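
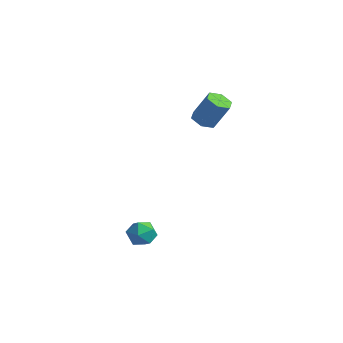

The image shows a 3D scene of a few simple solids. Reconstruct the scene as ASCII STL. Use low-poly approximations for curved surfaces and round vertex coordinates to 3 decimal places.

solid 
facet normal -0.425 -0.217 -0.879
outer loop
vertex -3.682 1.417 1.85
vertex -4.042 1.981 1.885
vertex -3.439 1.985 1.592
endloop
endfacet
facet normal 0.829 -0.483 -0.282
outer loop
vertex -3.682 1.417 1.85
vertex -3.439 1.985 1.592
vertex -3.019 1.755 3.221
endloop
endfacet
facet normal 0.830 -0.482 -0.282
outer loop
vertex -3.019 1.755 3.221
vertex -3.439 1.985 1.592
vertex -2.776 2.324 2.963
endloop
endfacet
facet normal 0.425 0.217 0.879
outer loop
vertex -3.019 1.755 3.221
vertex -2.776 2.324 2.963
vertex -3.378 2.319 3.255
endloop
endfacet
facet normal -0.425 -0.217 -0.879
outer loop
vertex -3.439 1.985 1.592
vertex -4.042 1.981 1.885
vertex -3.799 2.55 1.627
endloop
endfacet
facet normal 0.729 0.494 -0.474
outer loop
vertex -3.439 1.985 1.592
vertex -3.799 2.55 1.627
vertex -2.776 2.324 2.963
endloop
endfacet
facet normal 0.728 0.494 -0.474
outer loop
vertex -2.776 2.324 2.963
vertex -3.799 2.55 1.627
vertex -3.136 2.888 2.998
endloop
endfacet
facet normal 0.425 0.216 0.879
outer loop
vertex -2.776 2.324 2.963
vertex -3.136 2.888 2.998
vertex -3.378 2.319 3.255
endloop
endfacet
facet normal -0.425 -0.217 -0.879
outer loop
vertex -3.799 2.55 1.627
vertex -4.042 1.981 1.885
vertex -4.401 2.545 1.919
endloop
endfacet
facet normal -0.101 0.976 -0.192
outer loop
vertex -3.799 2.55 1.627
vertex -4.401 2.545 1.919
vertex -3.136 2.888 2.998
endloop
endfacet
facet normal -0.101 0.976 -0.192
outer loop
vertex -3.136 2.888 2.998
vertex -4.401 2.545 1.919
vertex -3.738 2.883 3.29
endloop
endfacet
facet normal 0.425 0.216 0.879
outer loop
vertex -3.136 2.888 2.998
vertex -3.738 2.883 3.29
vertex -3.378 2.319 3.255
endloop
endfacet
facet normal -0.425 -0.217 -0.879
outer loop
vertex -4.401 2.545 1.919
vertex -4.042 1.981 1.885
vertex -4.644 1.976 2.177
endloop
endfacet
facet normal -0.829 0.482 0.282
outer loop
vertex -4.401 2.545 1.919
vertex -4.644 1.976 2.177
vertex -3.738 2.883 3.29
endloop
endfacet
facet normal -0.829 0.483 0.282
outer loop
vertex -3.738 2.883 3.29
vertex -4.644 1.976 2.177
vertex -3.981 2.315 3.548
endloop
endfacet
facet normal 0.425 0.217 0.879
outer loop
vertex -3.738 2.883 3.29
vertex -3.981 2.315 3.548
vertex -3.378 2.319 3.255
endloop
endfacet
facet normal -0.425 -0.216 -0.879
outer loop
vertex -4.644 1.976 2.177
vertex -4.042 1.981 1.885
vertex -4.284 1.412 2.142
endloop
endfacet
facet normal -0.728 -0.494 0.474
outer loop
vertex -4.644 1.976 2.177
vertex -4.284 1.412 2.142
vertex -3.981 2.315 3.548
endloop
endfacet
facet normal -0.729 -0.494 0.474
outer loop
vertex -3.981 2.315 3.548
vertex -4.284 1.412 2.142
vertex -3.621 1.75 3.513
endloop
endfacet
facet normal 0.425 0.217 0.879
outer loop
vertex -3.981 2.315 3.548
vertex -3.621 1.75 3.513
vertex -3.378 2.319 3.255
endloop
endfacet
facet normal -0.425 -0.216 -0.879
outer loop
vertex -4.284 1.412 2.142
vertex -4.042 1.981 1.885
vertex -3.682 1.417 1.85
endloop
endfacet
facet normal 0.101 -0.976 0.192
outer loop
vertex -4.284 1.412 2.142
vertex -3.682 1.417 1.85
vertex -3.621 1.75 3.513
endloop
endfacet
facet normal 0.101 -0.976 0.192
outer loop
vertex -3.621 1.75 3.513
vertex -3.682 1.417 1.85
vertex -3.019 1.755 3.221
endloop
endfacet
facet normal 0.425 0.217 0.879
outer loop
vertex -3.621 1.75 3.513
vertex -3.019 1.755 3.221
vertex -3.378 2.319 3.255
endloop
endfacet
facet normal -0.595 0.772 0.223
outer loop
vertex -2.709 -3.369 -2.429
vertex -3.03 -3.776 -1.878
vertex -2.422 -3.35 -1.729
endloop
endfacet
facet normal 0.029 0.999 -0.039
outer loop
vertex -2.709 -3.369 -2.429
vertex -2.422 -3.35 -1.729
vertex -1.959 -3.387 -2.327
endloop
endfacet
facet normal 0.111 0.717 -0.688
outer loop
vertex -2.709 -3.369 -2.429
vertex -1.959 -3.387 -2.327
vertex -2.281 -3.834 -2.845
endloop
endfacet
facet normal -0.462 0.316 -0.829
outer loop
vertex -2.709 -3.369 -2.429
vertex -2.281 -3.834 -2.845
vertex -2.943 -4.075 -2.568
endloop
endfacet
facet normal -0.899 0.350 -0.265
outer loop
vertex -2.709 -3.369 -2.429
vertex -2.943 -4.075 -2.568
vertex -3.03 -3.776 -1.878
endloop
endfacet
facet normal 0.549 0.745 0.379
outer loop
vertex -1.959 -3.387 -2.327
vertex -2.422 -3.35 -1.729
vertex -1.817 -3.805 -1.712
endloop
endfacet
facet normal -0.461 0.377 0.803
outer loop
vertex -2.422 -3.35 -1.729
vertex -3.03 -3.776 -1.878
vertex -2.479 -4.046 -1.435
endloop
endfacet
facet normal -0.952 -0.305 0.012
outer loop
vertex -3.03 -3.776 -1.878
vertex -2.943 -4.075 -2.568
vertex -2.801 -4.493 -1.953
endloop
endfacet
facet normal -0.246 -0.360 -0.900
outer loop
vertex -2.943 -4.075 -2.568
vertex -2.281 -3.834 -2.845
vertex -2.338 -4.53 -2.551
endloop
endfacet
facet normal 0.682 0.288 -0.672
outer loop
vertex -2.281 -3.834 -2.845
vertex -1.959 -3.387 -2.327
vertex -1.73 -4.104 -2.402
endloop
endfacet
facet normal 0.462 -0.316 0.829
outer loop
vertex -2.051 -4.511 -1.851
vertex -1.817 -3.805 -1.712
vertex -2.479 -4.046 -1.435
endloop
endfacet
facet normal -0.111 -0.717 0.688
outer loop
vertex -2.051 -4.511 -1.851
vertex -2.479 -4.046 -1.435
vertex -2.801 -4.493 -1.953
endloop
endfacet
facet normal -0.029 -0.999 0.039
outer loop
vertex -2.051 -4.511 -1.851
vertex -2.801 -4.493 -1.953
vertex -2.338 -4.53 -2.551
endloop
endfacet
facet normal 0.595 -0.772 -0.223
outer loop
vertex -2.051 -4.511 -1.851
vertex -2.338 -4.53 -2.551
vertex -1.73 -4.104 -2.402
endloop
endfacet
facet normal 0.899 -0.350 0.265
outer loop
vertex -2.051 -4.511 -1.851
vertex -1.73 -4.104 -2.402
vertex -1.817 -3.805 -1.712
endloop
endfacet
facet normal 0.246 0.360 0.900
outer loop
vertex -2.479 -4.046 -1.435
vertex -1.817 -3.805 -1.712
vertex -2.422 -3.35 -1.729
endloop
endfacet
facet normal -0.682 -0.288 0.672
outer loop
vertex -2.801 -4.493 -1.953
vertex -2.479 -4.046 -1.435
vertex -3.03 -3.776 -1.878
endloop
endfacet
facet normal -0.549 -0.745 -0.379
outer loop
vertex -2.338 -4.53 -2.551
vertex -2.801 -4.493 -1.953
vertex -2.943 -4.075 -2.568
endloop
endfacet
facet normal 0.461 -0.377 -0.803
outer loop
vertex -1.73 -4.104 -2.402
vertex -2.338 -4.53 -2.551
vertex -2.281 -3.834 -2.845
endloop
endfacet
facet normal 0.952 0.305 -0.012
outer loop
vertex -1.817 -3.805 -1.712
vertex -1.73 -4.104 -2.402
vertex -1.959 -3.387 -2.327
endloop
endfacet

endsolid


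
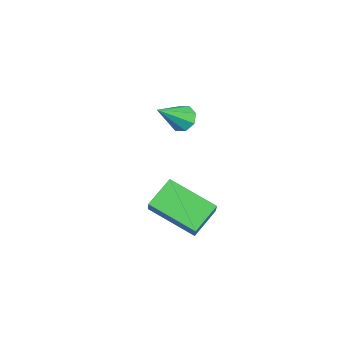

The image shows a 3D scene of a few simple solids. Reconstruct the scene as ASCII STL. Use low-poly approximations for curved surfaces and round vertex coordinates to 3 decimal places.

solid 
facet normal -0.544 -0.761 0.354
outer loop
vertex -0.395 0.148 -1.893
vertex -0.966 0.191 -2.677
vertex 0.365 -0.675 -2.493
endloop
endfacet
facet normal 0.588 -0.045 0.807
outer loop
vertex 1.426 0.809 -3.183
vertex -0.395 0.148 -1.893
vertex 0.365 -0.675 -2.493
endloop
endfacet
facet normal -0.544 -0.761 0.354
outer loop
vertex 0.365 -0.675 -2.493
vertex -0.966 0.191 -2.677
vertex -0.206 -0.631 -3.276
endloop
endfacet
facet normal 0.598 -0.647 -0.473
outer loop
vertex -0.206 -0.631 -3.276
vertex 1.426 0.809 -3.183
vertex 0.365 -0.675 -2.493
endloop
endfacet
facet normal -0.599 0.647 0.472
outer loop
vertex -0.395 0.148 -1.893
vertex 0.095 1.675 -3.367
vertex -0.966 0.191 -2.677
endloop
endfacet
facet normal 0.588 -0.045 0.807
outer loop
vertex 0.666 1.631 -2.584
vertex -0.395 0.148 -1.893
vertex 1.426 0.809 -3.183
endloop
endfacet
facet normal -0.598 0.648 0.472
outer loop
vertex 0.666 1.631 -2.584
vertex 0.095 1.675 -3.367
vertex -0.395 0.148 -1.893
endloop
endfacet
facet normal -0.588 0.045 -0.808
outer loop
vertex -0.966 0.191 -2.677
vertex 0.095 1.675 -3.367
vertex -0.206 -0.631 -3.276
endloop
endfacet
facet normal 0.598 -0.648 -0.471
outer loop
vertex 0.855 0.852 -3.967
vertex 1.426 0.809 -3.183
vertex -0.206 -0.631 -3.276
endloop
endfacet
facet normal -0.589 0.045 -0.807
outer loop
vertex -0.206 -0.631 -3.276
vertex 0.095 1.675 -3.367
vertex 0.855 0.852 -3.967
endloop
endfacet
facet normal 0.544 0.761 -0.354
outer loop
vertex 0.855 0.852 -3.967
vertex 0.666 1.631 -2.584
vertex 1.426 0.809 -3.183
endloop
endfacet
facet normal 0.544 0.761 -0.354
outer loop
vertex 0.095 1.675 -3.367
vertex 0.666 1.631 -2.584
vertex 0.855 0.852 -3.967
endloop
endfacet
facet normal -0.411 0.605 -0.682
outer loop
vertex -3.602 0.736 -1.998
vertex -3.887 1.025 -1.57
vertex -3.363 1.082 -1.835
endloop
endfacet
facet normal 0.834 -0.393 -0.388
outer loop
vertex -3.602 0.736 -1.998
vertex -3.363 1.082 -1.835
vertex -3.213 0.035 -0.45
endloop
endfacet
facet normal -0.411 0.604 -0.683
outer loop
vertex -3.363 1.082 -1.835
vertex -3.887 1.025 -1.57
vertex -3.43 1.396 -1.517
endloop
endfacet
facet normal 0.983 0.180 0.030
outer loop
vertex -3.363 1.082 -1.835
vertex -3.43 1.396 -1.517
vertex -3.213 0.035 -0.45
endloop
endfacet
facet normal -0.411 0.604 -0.683
outer loop
vertex -3.43 1.396 -1.517
vertex -3.887 1.025 -1.57
vertex -3.766 1.492 -1.23
endloop
endfacet
facet normal 0.631 0.538 0.559
outer loop
vertex -3.43 1.396 -1.517
vertex -3.766 1.492 -1.23
vertex -3.213 0.035 -0.45
endloop
endfacet
facet normal -0.411 0.604 -0.683
outer loop
vertex -3.766 1.492 -1.23
vertex -3.887 1.025 -1.57
vertex -4.172 1.315 -1.142
endloop
endfacet
facet normal -0.013 0.468 0.884
outer loop
vertex -3.766 1.492 -1.23
vertex -4.172 1.315 -1.142
vertex -3.213 0.035 -0.45
endloop
endfacet
facet normal -0.410 0.605 -0.683
outer loop
vertex -4.172 1.315 -1.142
vertex -3.887 1.025 -1.57
vertex -4.411 0.969 -1.305
endloop
endfacet
facet normal -0.575 0.012 0.818
outer loop
vertex -4.172 1.315 -1.142
vertex -4.411 0.969 -1.305
vertex -3.213 0.035 -0.45
endloop
endfacet
facet normal -0.410 0.604 -0.684
outer loop
vertex -4.411 0.969 -1.305
vertex -3.887 1.025 -1.57
vertex -4.343 0.655 -1.623
endloop
endfacet
facet normal -0.724 -0.562 0.400
outer loop
vertex -4.411 0.969 -1.305
vertex -4.343 0.655 -1.623
vertex -3.213 0.035 -0.45
endloop
endfacet
facet normal -0.411 0.605 -0.682
outer loop
vertex -4.343 0.655 -1.623
vertex -3.887 1.025 -1.57
vertex -4.008 0.559 -1.91
endloop
endfacet
facet normal -0.372 -0.919 -0.127
outer loop
vertex -4.343 0.655 -1.623
vertex -4.008 0.559 -1.91
vertex -3.213 0.035 -0.45
endloop
endfacet
facet normal -0.411 0.605 -0.682
outer loop
vertex -4.008 0.559 -1.91
vertex -3.887 1.025 -1.57
vertex -3.602 0.736 -1.998
endloop
endfacet
facet normal 0.272 -0.849 -0.453
outer loop
vertex -4.008 0.559 -1.91
vertex -3.602 0.736 -1.998
vertex -3.213 0.035 -0.45
endloop
endfacet

endsolid


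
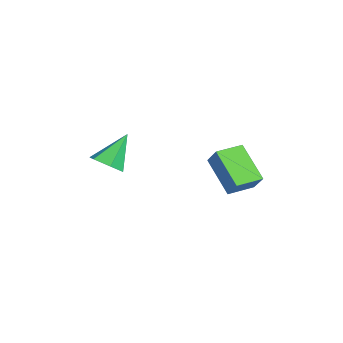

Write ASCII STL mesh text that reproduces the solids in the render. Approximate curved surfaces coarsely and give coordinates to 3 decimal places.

solid 
facet normal -0.603 -0.218 -0.768
outer loop
vertex -0.74 0.115 2.854
vertex -1.177 1.178 2.895
vertex 0.523 0.679 1.702
endloop
endfacet
facet normal 0.381 -0.924 -0.035
outer loop
vertex 1.137 0.902 2.485
vertex -0.74 0.115 2.854
vertex 0.523 0.679 1.702
endloop
endfacet
facet normal -0.603 -0.218 -0.768
outer loop
vertex 0.523 0.679 1.702
vertex -1.177 1.178 2.895
vertex 0.086 1.742 1.743
endloop
endfacet
facet normal 0.702 0.313 -0.640
outer loop
vertex 0.086 1.742 1.743
vertex 1.137 0.902 2.485
vertex 0.523 0.679 1.702
endloop
endfacet
facet normal -0.702 -0.313 0.640
outer loop
vertex -0.74 0.115 2.854
vertex -0.563 1.401 3.678
vertex -1.177 1.178 2.895
endloop
endfacet
facet normal 0.381 -0.924 -0.035
outer loop
vertex -0.126 0.338 3.637
vertex -0.74 0.115 2.854
vertex 1.137 0.902 2.485
endloop
endfacet
facet normal -0.702 -0.313 0.640
outer loop
vertex -0.126 0.338 3.637
vertex -0.563 1.401 3.678
vertex -0.74 0.115 2.854
endloop
endfacet
facet normal -0.381 0.924 0.035
outer loop
vertex -1.177 1.178 2.895
vertex -0.563 1.401 3.678
vertex 0.086 1.742 1.743
endloop
endfacet
facet normal 0.702 0.313 -0.640
outer loop
vertex 0.7 1.965 2.526
vertex 1.137 0.902 2.485
vertex 0.086 1.742 1.743
endloop
endfacet
facet normal -0.381 0.924 0.035
outer loop
vertex 0.086 1.742 1.743
vertex -0.563 1.401 3.678
vertex 0.7 1.965 2.526
endloop
endfacet
facet normal 0.603 0.218 0.768
outer loop
vertex 0.7 1.965 2.526
vertex -0.126 0.338 3.637
vertex 1.137 0.902 2.485
endloop
endfacet
facet normal 0.603 0.218 0.768
outer loop
vertex -0.563 1.401 3.678
vertex -0.126 0.338 3.637
vertex 0.7 1.965 2.526
endloop
endfacet
facet normal 0.374 -0.534 -0.758
outer loop
vertex -0.264 -3.569 3.077
vertex -0.946 -3.656 2.802
vertex -0.535 -3.076 2.596
endloop
endfacet
facet normal 0.657 0.680 0.327
outer loop
vertex -0.264 -3.569 3.077
vertex -0.535 -3.076 2.596
vertex -1.554 -2.784 4.038
endloop
endfacet
facet normal 0.374 -0.534 -0.758
outer loop
vertex -0.535 -3.076 2.596
vertex -0.946 -3.656 2.802
vertex -1.216 -3.163 2.321
endloop
endfacet
facet normal -0.035 0.974 -0.222
outer loop
vertex -0.535 -3.076 2.596
vertex -1.216 -3.163 2.321
vertex -1.554 -2.784 4.038
endloop
endfacet
facet normal 0.373 -0.535 -0.758
outer loop
vertex -1.216 -3.163 2.321
vertex -0.946 -3.656 2.802
vertex -1.627 -3.743 2.528
endloop
endfacet
facet normal -0.828 0.490 -0.271
outer loop
vertex -1.216 -3.163 2.321
vertex -1.627 -3.743 2.528
vertex -1.554 -2.784 4.038
endloop
endfacet
facet normal 0.373 -0.535 -0.758
outer loop
vertex -1.627 -3.743 2.528
vertex -0.946 -3.656 2.802
vertex -1.356 -4.236 3.009
endloop
endfacet
facet normal -0.930 -0.289 0.228
outer loop
vertex -1.627 -3.743 2.528
vertex -1.356 -4.236 3.009
vertex -1.554 -2.784 4.038
endloop
endfacet
facet normal 0.373 -0.535 -0.758
outer loop
vertex -1.356 -4.236 3.009
vertex -0.946 -3.656 2.802
vertex -0.675 -4.149 3.283
endloop
endfacet
facet normal -0.238 -0.583 0.777
outer loop
vertex -1.356 -4.236 3.009
vertex -0.675 -4.149 3.283
vertex -1.554 -2.784 4.038
endloop
endfacet
facet normal 0.374 -0.534 -0.758
outer loop
vertex -0.675 -4.149 3.283
vertex -0.946 -3.656 2.802
vertex -0.264 -3.569 3.077
endloop
endfacet
facet normal 0.555 -0.100 0.826
outer loop
vertex -0.675 -4.149 3.283
vertex -0.264 -3.569 3.077
vertex -1.554 -2.784 4.038
endloop
endfacet

endsolid


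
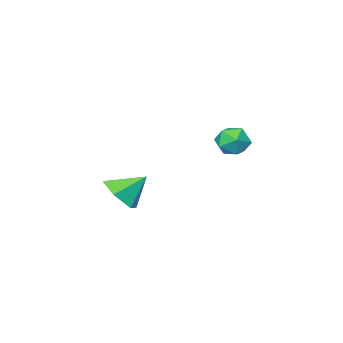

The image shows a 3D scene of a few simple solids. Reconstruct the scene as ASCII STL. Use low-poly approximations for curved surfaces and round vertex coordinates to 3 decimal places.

solid 
facet normal -0.884 0.388 -0.261
outer loop
vertex -2.485 2.644 -1.388
vertex -2.769 2.453 -0.712
vertex -2.443 3.13 -0.808
endloop
endfacet
facet normal -0.349 0.731 -0.587
outer loop
vertex -2.485 2.644 -1.388
vertex -2.443 3.13 -0.808
vertex -1.851 3.04 -1.272
endloop
endfacet
facet normal 0.020 0.251 -0.968
outer loop
vertex -2.485 2.644 -1.388
vertex -1.851 3.04 -1.272
vertex -1.811 2.308 -1.461
endloop
endfacet
facet normal -0.287 -0.386 -0.877
outer loop
vertex -2.485 2.644 -1.388
vertex -1.811 2.308 -1.461
vertex -2.378 1.946 -1.116
endloop
endfacet
facet normal -0.846 -0.301 -0.440
outer loop
vertex -2.485 2.644 -1.388
vertex -2.378 1.946 -1.116
vertex -2.769 2.453 -0.712
endloop
endfacet
facet normal 0.085 0.993 -0.084
outer loop
vertex -1.851 3.04 -1.272
vertex -2.443 3.13 -0.808
vertex -1.742 3.094 -0.524
endloop
endfacet
facet normal -0.781 0.439 0.444
outer loop
vertex -2.443 3.13 -0.808
vertex -2.769 2.453 -0.712
vertex -2.309 2.732 -0.179
endloop
endfacet
facet normal -0.719 -0.677 0.154
outer loop
vertex -2.769 2.453 -0.712
vertex -2.378 1.946 -1.116
vertex -2.269 2.0 -0.368
endloop
endfacet
facet normal 0.182 -0.813 -0.553
outer loop
vertex -2.378 1.946 -1.116
vertex -1.811 2.308 -1.461
vertex -1.677 1.91 -0.832
endloop
endfacet
facet normal 0.679 0.218 -0.701
outer loop
vertex -1.811 2.308 -1.461
vertex -1.851 3.04 -1.272
vertex -1.351 2.587 -0.928
endloop
endfacet
facet normal 0.287 0.386 0.877
outer loop
vertex -1.635 2.396 -0.252
vertex -1.742 3.094 -0.524
vertex -2.309 2.732 -0.179
endloop
endfacet
facet normal -0.020 -0.251 0.968
outer loop
vertex -1.635 2.396 -0.252
vertex -2.309 2.732 -0.179
vertex -2.269 2.0 -0.368
endloop
endfacet
facet normal 0.349 -0.731 0.587
outer loop
vertex -1.635 2.396 -0.252
vertex -2.269 2.0 -0.368
vertex -1.677 1.91 -0.832
endloop
endfacet
facet normal 0.884 -0.388 0.261
outer loop
vertex -1.635 2.396 -0.252
vertex -1.677 1.91 -0.832
vertex -1.351 2.587 -0.928
endloop
endfacet
facet normal 0.846 0.301 0.440
outer loop
vertex -1.635 2.396 -0.252
vertex -1.351 2.587 -0.928
vertex -1.742 3.094 -0.524
endloop
endfacet
facet normal -0.182 0.813 0.553
outer loop
vertex -2.309 2.732 -0.179
vertex -1.742 3.094 -0.524
vertex -2.443 3.13 -0.808
endloop
endfacet
facet normal -0.679 -0.218 0.701
outer loop
vertex -2.269 2.0 -0.368
vertex -2.309 2.732 -0.179
vertex -2.769 2.453 -0.712
endloop
endfacet
facet normal -0.085 -0.993 0.084
outer loop
vertex -1.677 1.91 -0.832
vertex -2.269 2.0 -0.368
vertex -2.378 1.946 -1.116
endloop
endfacet
facet normal 0.781 -0.439 -0.444
outer loop
vertex -1.351 2.587 -0.928
vertex -1.677 1.91 -0.832
vertex -1.811 2.308 -1.461
endloop
endfacet
facet normal 0.719 0.677 -0.154
outer loop
vertex -1.742 3.094 -0.524
vertex -1.351 2.587 -0.928
vertex -1.851 3.04 -1.272
endloop
endfacet
facet normal 0.657 -0.380 -0.651
outer loop
vertex 3.227 2.432 -2.172
vertex 2.584 1.9 -2.51
vertex 2.717 2.721 -2.855
endloop
endfacet
facet normal 0.078 0.938 0.339
outer loop
vertex 3.227 2.432 -2.172
vertex 2.717 2.721 -2.855
vertex 1.756 2.38 -1.69
endloop
endfacet
facet normal 0.657 -0.380 -0.651
outer loop
vertex 2.717 2.721 -2.855
vertex 2.584 1.9 -2.51
vertex 2.074 2.189 -3.193
endloop
endfacet
facet normal -0.551 0.805 -0.219
outer loop
vertex 2.717 2.721 -2.855
vertex 2.074 2.189 -3.193
vertex 1.756 2.38 -1.69
endloop
endfacet
facet normal 0.657 -0.380 -0.651
outer loop
vertex 2.074 2.189 -3.193
vertex 2.584 1.9 -2.51
vertex 1.941 1.369 -2.848
endloop
endfacet
facet normal -0.974 0.068 -0.215
outer loop
vertex 2.074 2.189 -3.193
vertex 1.941 1.369 -2.848
vertex 1.756 2.38 -1.69
endloop
endfacet
facet normal 0.657 -0.380 -0.651
outer loop
vertex 1.941 1.369 -2.848
vertex 2.584 1.9 -2.51
vertex 2.451 1.08 -2.165
endloop
endfacet
facet normal -0.769 -0.538 0.347
outer loop
vertex 1.941 1.369 -2.848
vertex 2.451 1.08 -2.165
vertex 1.756 2.38 -1.69
endloop
endfacet
facet normal 0.657 -0.380 -0.651
outer loop
vertex 2.451 1.08 -2.165
vertex 2.584 1.9 -2.51
vertex 3.094 1.611 -1.827
endloop
endfacet
facet normal -0.140 -0.405 0.903
outer loop
vertex 2.451 1.08 -2.165
vertex 3.094 1.611 -1.827
vertex 1.756 2.38 -1.69
endloop
endfacet
facet normal 0.657 -0.380 -0.651
outer loop
vertex 3.094 1.611 -1.827
vertex 2.584 1.9 -2.51
vertex 3.227 2.432 -2.172
endloop
endfacet
facet normal 0.283 0.332 0.900
outer loop
vertex 3.094 1.611 -1.827
vertex 3.227 2.432 -2.172
vertex 1.756 2.38 -1.69
endloop
endfacet

endsolid


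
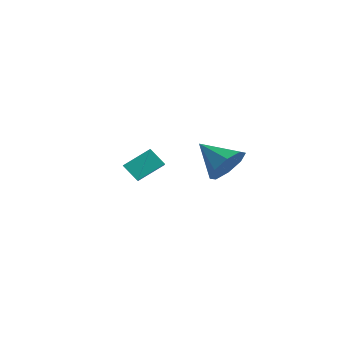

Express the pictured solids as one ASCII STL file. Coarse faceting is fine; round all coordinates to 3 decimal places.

solid 
facet normal -0.719 0.512 -0.470
outer loop
vertex -4.087 0.349 -0.042
vertex -3.51 0.593 -0.66
vertex -4.376 -0.676 -0.716
endloop
endfacet
facet normal -0.655 -0.278 0.703
outer loop
vertex -3.03 -1.633 0.16
vertex -4.087 0.349 -0.042
vertex -4.376 -0.676 -0.716
endloop
endfacet
facet normal -0.720 0.512 -0.469
outer loop
vertex -4.376 -0.676 -0.716
vertex -3.51 0.593 -0.66
vertex -3.799 -0.432 -1.335
endloop
endfacet
facet normal -0.230 -0.813 -0.535
outer loop
vertex -3.799 -0.432 -1.335
vertex -3.03 -1.633 0.16
vertex -4.376 -0.676 -0.716
endloop
endfacet
facet normal 0.230 0.813 0.535
outer loop
vertex -4.087 0.349 -0.042
vertex -2.164 -0.364 0.216
vertex -3.51 0.593 -0.66
endloop
endfacet
facet normal -0.655 -0.278 0.702
outer loop
vertex -2.741 -0.608 0.835
vertex -4.087 0.349 -0.042
vertex -3.03 -1.633 0.16
endloop
endfacet
facet normal 0.230 0.813 0.535
outer loop
vertex -2.741 -0.608 0.835
vertex -2.164 -0.364 0.216
vertex -4.087 0.349 -0.042
endloop
endfacet
facet normal 0.655 0.278 -0.703
outer loop
vertex -3.51 0.593 -0.66
vertex -2.164 -0.364 0.216
vertex -3.799 -0.432 -1.335
endloop
endfacet
facet normal -0.229 -0.813 -0.535
outer loop
vertex -2.453 -1.389 -0.458
vertex -3.03 -1.633 0.16
vertex -3.799 -0.432 -1.335
endloop
endfacet
facet normal 0.655 0.277 -0.703
outer loop
vertex -3.799 -0.432 -1.335
vertex -2.164 -0.364 0.216
vertex -2.453 -1.389 -0.458
endloop
endfacet
facet normal 0.719 -0.512 0.469
outer loop
vertex -2.453 -1.389 -0.458
vertex -2.741 -0.608 0.835
vertex -3.03 -1.633 0.16
endloop
endfacet
facet normal 0.720 -0.512 0.469
outer loop
vertex -2.164 -0.364 0.216
vertex -2.741 -0.608 0.835
vertex -2.453 -1.389 -0.458
endloop
endfacet
facet normal 0.851 0.226 -0.474
outer loop
vertex 1.572 0.174 2.196
vertex 1.221 -0.085 1.443
vertex 1.262 0.669 1.876
endloop
endfacet
facet normal -0.196 0.443 0.875
outer loop
vertex 1.572 0.174 2.196
vertex 1.262 0.669 1.876
vertex -0.021 -0.415 2.137
endloop
endfacet
facet normal 0.850 0.227 -0.476
outer loop
vertex 1.262 0.669 1.876
vertex 1.221 -0.085 1.443
vertex 0.927 0.722 1.303
endloop
endfacet
facet normal -0.547 0.741 0.389
outer loop
vertex 1.262 0.669 1.876
vertex 0.927 0.722 1.303
vertex -0.021 -0.415 2.137
endloop
endfacet
facet normal 0.850 0.227 -0.476
outer loop
vertex 0.927 0.722 1.303
vertex 1.221 -0.085 1.443
vertex 0.764 0.303 0.812
endloop
endfacet
facet normal -0.818 0.542 -0.191
outer loop
vertex 0.927 0.722 1.303
vertex 0.764 0.303 0.812
vertex -0.021 -0.415 2.137
endloop
endfacet
facet normal 0.850 0.227 -0.476
outer loop
vertex 0.764 0.303 0.812
vertex 1.221 -0.085 1.443
vertex 0.869 -0.343 0.691
endloop
endfacet
facet normal -0.850 -0.040 -0.525
outer loop
vertex 0.764 0.303 0.812
vertex 0.869 -0.343 0.691
vertex -0.021 -0.415 2.137
endloop
endfacet
facet normal 0.850 0.226 -0.476
outer loop
vertex 0.869 -0.343 0.691
vertex 1.221 -0.085 1.443
vertex 1.179 -0.838 1.01
endloop
endfacet
facet normal -0.625 -0.660 -0.417
outer loop
vertex 0.869 -0.343 0.691
vertex 1.179 -0.838 1.01
vertex -0.021 -0.415 2.137
endloop
endfacet
facet normal 0.850 0.226 -0.476
outer loop
vertex 1.179 -0.838 1.01
vertex 1.221 -0.085 1.443
vertex 1.514 -0.892 1.583
endloop
endfacet
facet normal -0.273 -0.959 0.069
outer loop
vertex 1.179 -0.838 1.01
vertex 1.514 -0.892 1.583
vertex -0.021 -0.415 2.137
endloop
endfacet
facet normal 0.850 0.226 -0.476
outer loop
vertex 1.514 -0.892 1.583
vertex 1.221 -0.085 1.443
vertex 1.677 -0.472 2.074
endloop
endfacet
facet normal -0.001 -0.760 0.650
outer loop
vertex 1.514 -0.892 1.583
vertex 1.677 -0.472 2.074
vertex -0.021 -0.415 2.137
endloop
endfacet
facet normal 0.850 0.228 -0.475
outer loop
vertex 1.677 -0.472 2.074
vertex 1.221 -0.085 1.443
vertex 1.572 0.174 2.196
endloop
endfacet
facet normal 0.030 -0.181 0.983
outer loop
vertex 1.677 -0.472 2.074
vertex 1.572 0.174 2.196
vertex -0.021 -0.415 2.137
endloop
endfacet

endsolid


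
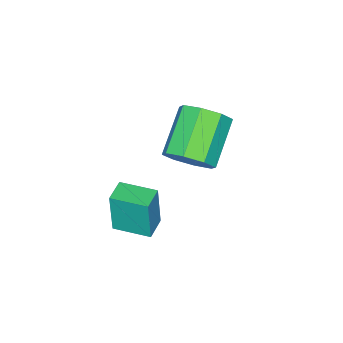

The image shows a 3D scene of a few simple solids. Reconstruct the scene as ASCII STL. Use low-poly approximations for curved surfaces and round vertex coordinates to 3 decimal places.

solid 
facet normal -0.950 -0.311 0.018
outer loop
vertex 3.295 -3.9 -0.437
vertex 2.88 -2.627 -0.379
vertex 3.243 -3.84 -2.145
endloop
endfacet
facet normal 0.310 -0.950 -0.043
outer loop
vertex 4.06 -3.573 -2.161
vertex 3.295 -3.9 -0.437
vertex 3.243 -3.84 -2.145
endloop
endfacet
facet normal -0.950 -0.311 0.018
outer loop
vertex 3.243 -3.84 -2.145
vertex 2.88 -2.627 -0.379
vertex 2.828 -2.567 -2.088
endloop
endfacet
facet normal -0.031 0.035 -0.999
outer loop
vertex 2.828 -2.567 -2.088
vertex 4.06 -3.573 -2.161
vertex 3.243 -3.84 -2.145
endloop
endfacet
facet normal 0.031 -0.035 0.999
outer loop
vertex 3.295 -3.9 -0.437
vertex 3.697 -2.36 -0.395
vertex 2.88 -2.627 -0.379
endloop
endfacet
facet normal 0.310 -0.950 -0.043
outer loop
vertex 4.112 -3.633 -0.452
vertex 3.295 -3.9 -0.437
vertex 4.06 -3.573 -2.161
endloop
endfacet
facet normal 0.030 -0.035 0.999
outer loop
vertex 4.112 -3.633 -0.452
vertex 3.697 -2.36 -0.395
vertex 3.295 -3.9 -0.437
endloop
endfacet
facet normal -0.310 0.950 0.043
outer loop
vertex 2.88 -2.627 -0.379
vertex 3.697 -2.36 -0.395
vertex 2.828 -2.567 -2.088
endloop
endfacet
facet normal -0.030 0.036 -0.999
outer loop
vertex 3.645 -2.3 -2.103
vertex 4.06 -3.573 -2.161
vertex 2.828 -2.567 -2.088
endloop
endfacet
facet normal -0.310 0.950 0.043
outer loop
vertex 2.828 -2.567 -2.088
vertex 3.697 -2.36 -0.395
vertex 3.645 -2.3 -2.103
endloop
endfacet
facet normal 0.950 0.311 -0.018
outer loop
vertex 3.645 -2.3 -2.103
vertex 4.112 -3.633 -0.452
vertex 4.06 -3.573 -2.161
endloop
endfacet
facet normal 0.950 0.311 -0.018
outer loop
vertex 3.697 -2.36 -0.395
vertex 4.112 -3.633 -0.452
vertex 3.645 -2.3 -2.103
endloop
endfacet
facet normal 0.788 0.259 -0.559
outer loop
vertex 2.864 -1.585 2.176
vertex 2.384 -1.755 1.421
vertex 2.518 -1.025 1.948
endloop
endfacet
facet normal 0.365 0.535 0.762
outer loop
vertex 2.864 -1.585 2.176
vertex 2.518 -1.025 1.948
vertex 1.376 -2.075 3.233
endloop
endfacet
facet normal 0.365 0.535 0.762
outer loop
vertex 1.376 -2.075 3.233
vertex 2.518 -1.025 1.948
vertex 1.03 -1.515 3.005
endloop
endfacet
facet normal -0.787 -0.259 0.560
outer loop
vertex 1.376 -2.075 3.233
vertex 1.03 -1.515 3.005
vertex 0.896 -2.245 2.479
endloop
endfacet
facet normal 0.787 0.260 -0.560
outer loop
vertex 2.518 -1.025 1.948
vertex 2.384 -1.755 1.421
vertex 2.093 -0.893 1.412
endloop
endfacet
facet normal -0.094 0.947 0.307
outer loop
vertex 2.518 -1.025 1.948
vertex 2.093 -0.893 1.412
vertex 1.03 -1.515 3.005
endloop
endfacet
facet normal -0.094 0.947 0.307
outer loop
vertex 1.03 -1.515 3.005
vertex 2.093 -0.893 1.412
vertex 0.605 -1.383 2.469
endloop
endfacet
facet normal -0.787 -0.259 0.560
outer loop
vertex 1.03 -1.515 3.005
vertex 0.605 -1.383 2.469
vertex 0.896 -2.245 2.479
endloop
endfacet
facet normal 0.787 0.260 -0.560
outer loop
vertex 2.093 -0.893 1.412
vertex 2.384 -1.755 1.421
vertex 1.839 -1.265 0.882
endloop
endfacet
facet normal -0.497 0.804 -0.326
outer loop
vertex 2.093 -0.893 1.412
vertex 1.839 -1.265 0.882
vertex 0.605 -1.383 2.469
endloop
endfacet
facet normal -0.497 0.804 -0.326
outer loop
vertex 0.605 -1.383 2.469
vertex 1.839 -1.265 0.882
vertex 0.351 -1.755 1.939
endloop
endfacet
facet normal -0.787 -0.259 0.559
outer loop
vertex 0.605 -1.383 2.469
vertex 0.351 -1.755 1.939
vertex 0.896 -2.245 2.479
endloop
endfacet
facet normal 0.787 0.260 -0.560
outer loop
vertex 1.839 -1.265 0.882
vertex 2.384 -1.755 1.421
vertex 1.904 -1.925 0.667
endloop
endfacet
facet normal -0.609 0.191 -0.770
outer loop
vertex 1.839 -1.265 0.882
vertex 1.904 -1.925 0.667
vertex 0.351 -1.755 1.939
endloop
endfacet
facet normal -0.609 0.191 -0.770
outer loop
vertex 0.351 -1.755 1.939
vertex 1.904 -1.925 0.667
vertex 0.416 -2.415 1.724
endloop
endfacet
facet normal -0.787 -0.260 0.559
outer loop
vertex 0.351 -1.755 1.939
vertex 0.416 -2.415 1.724
vertex 0.896 -2.245 2.479
endloop
endfacet
facet normal 0.787 0.259 -0.560
outer loop
vertex 1.904 -1.925 0.667
vertex 2.384 -1.755 1.421
vertex 2.25 -2.485 0.895
endloop
endfacet
facet normal -0.365 -0.535 -0.762
outer loop
vertex 1.904 -1.925 0.667
vertex 2.25 -2.485 0.895
vertex 0.416 -2.415 1.724
endloop
endfacet
facet normal -0.365 -0.535 -0.762
outer loop
vertex 0.416 -2.415 1.724
vertex 2.25 -2.485 0.895
vertex 0.762 -2.975 1.952
endloop
endfacet
facet normal -0.788 -0.259 0.559
outer loop
vertex 0.416 -2.415 1.724
vertex 0.762 -2.975 1.952
vertex 0.896 -2.245 2.479
endloop
endfacet
facet normal 0.787 0.259 -0.560
outer loop
vertex 2.25 -2.485 0.895
vertex 2.384 -1.755 1.421
vertex 2.675 -2.617 1.431
endloop
endfacet
facet normal 0.094 -0.947 -0.307
outer loop
vertex 2.25 -2.485 0.895
vertex 2.675 -2.617 1.431
vertex 0.762 -2.975 1.952
endloop
endfacet
facet normal 0.094 -0.947 -0.307
outer loop
vertex 0.762 -2.975 1.952
vertex 2.675 -2.617 1.431
vertex 1.187 -3.107 2.488
endloop
endfacet
facet normal -0.787 -0.260 0.560
outer loop
vertex 0.762 -2.975 1.952
vertex 1.187 -3.107 2.488
vertex 0.896 -2.245 2.479
endloop
endfacet
facet normal 0.787 0.259 -0.559
outer loop
vertex 2.675 -2.617 1.431
vertex 2.384 -1.755 1.421
vertex 2.929 -2.245 1.961
endloop
endfacet
facet normal 0.497 -0.804 0.326
outer loop
vertex 2.675 -2.617 1.431
vertex 2.929 -2.245 1.961
vertex 1.187 -3.107 2.488
endloop
endfacet
facet normal 0.497 -0.804 0.326
outer loop
vertex 1.187 -3.107 2.488
vertex 2.929 -2.245 1.961
vertex 1.441 -2.735 3.018
endloop
endfacet
facet normal -0.787 -0.260 0.560
outer loop
vertex 1.187 -3.107 2.488
vertex 1.441 -2.735 3.018
vertex 0.896 -2.245 2.479
endloop
endfacet
facet normal 0.787 0.260 -0.559
outer loop
vertex 2.929 -2.245 1.961
vertex 2.384 -1.755 1.421
vertex 2.864 -1.585 2.176
endloop
endfacet
facet normal 0.609 -0.191 0.770
outer loop
vertex 2.929 -2.245 1.961
vertex 2.864 -1.585 2.176
vertex 1.441 -2.735 3.018
endloop
endfacet
facet normal 0.609 -0.191 0.770
outer loop
vertex 1.441 -2.735 3.018
vertex 2.864 -1.585 2.176
vertex 1.376 -2.075 3.233
endloop
endfacet
facet normal -0.787 -0.260 0.560
outer loop
vertex 1.441 -2.735 3.018
vertex 1.376 -2.075 3.233
vertex 0.896 -2.245 2.479
endloop
endfacet

endsolid


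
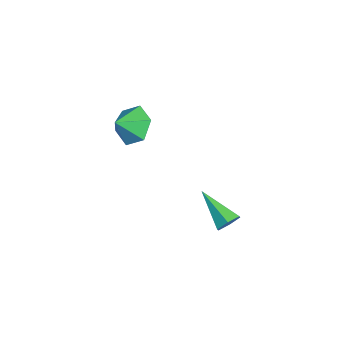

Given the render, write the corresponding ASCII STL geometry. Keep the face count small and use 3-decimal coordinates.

solid 
facet normal -0.456 0.682 -0.572
outer loop
vertex -3.052 0.195 -2.931
vertex -3.635 0.502 -2.1
vertex -2.702 0.965 -2.292
endloop
endfacet
facet normal 0.928 -0.366 -0.068
outer loop
vertex -3.052 0.195 -2.931
vertex -2.702 0.965 -2.292
vertex -3.125 -0.262 -1.46
endloop
endfacet
facet normal -0.456 0.682 -0.572
outer loop
vertex -2.702 0.965 -2.292
vertex -3.635 0.502 -2.1
vertex -3.285 1.272 -1.462
endloop
endfacet
facet normal 0.830 0.087 0.551
outer loop
vertex -2.702 0.965 -2.292
vertex -3.285 1.272 -1.462
vertex -3.125 -0.262 -1.46
endloop
endfacet
facet normal -0.456 0.681 -0.572
outer loop
vertex -3.285 1.272 -1.462
vertex -3.635 0.502 -2.1
vertex -4.219 0.808 -1.27
endloop
endfacet
facet normal 0.191 0.021 0.981
outer loop
vertex -3.285 1.272 -1.462
vertex -4.219 0.808 -1.27
vertex -3.125 -0.262 -1.46
endloop
endfacet
facet normal -0.456 0.681 -0.572
outer loop
vertex -4.219 0.808 -1.27
vertex -3.635 0.502 -2.1
vertex -4.569 0.038 -1.908
endloop
endfacet
facet normal -0.350 -0.498 0.793
outer loop
vertex -4.219 0.808 -1.27
vertex -4.569 0.038 -1.908
vertex -3.125 -0.262 -1.46
endloop
endfacet
facet normal -0.456 0.682 -0.571
outer loop
vertex -4.569 0.038 -1.908
vertex -3.635 0.502 -2.1
vertex -3.986 -0.268 -2.739
endloop
endfacet
facet normal -0.252 -0.952 0.174
outer loop
vertex -4.569 0.038 -1.908
vertex -3.986 -0.268 -2.739
vertex -3.125 -0.262 -1.46
endloop
endfacet
facet normal -0.456 0.682 -0.572
outer loop
vertex -3.986 -0.268 -2.739
vertex -3.635 0.502 -2.1
vertex -3.052 0.195 -2.931
endloop
endfacet
facet normal 0.387 -0.886 -0.256
outer loop
vertex -3.986 -0.268 -2.739
vertex -3.052 0.195 -2.931
vertex -3.125 -0.262 -1.46
endloop
endfacet
facet normal 0.652 0.561 -0.510
outer loop
vertex 2.422 4.312 -3.153
vertex 2.003 4.375 -3.619
vertex 2.014 4.792 -3.147
endloop
endfacet
facet normal 0.201 0.159 0.967
outer loop
vertex 2.422 4.312 -3.153
vertex 2.014 4.792 -3.147
vertex 0.757 3.305 -2.641
endloop
endfacet
facet normal 0.651 0.561 -0.511
outer loop
vertex 2.014 4.792 -3.147
vertex 2.003 4.375 -3.619
vertex 1.595 4.855 -3.612
endloop
endfacet
facet normal -0.528 0.637 0.562
outer loop
vertex 2.014 4.792 -3.147
vertex 1.595 4.855 -3.612
vertex 0.757 3.305 -2.641
endloop
endfacet
facet normal 0.651 0.561 -0.512
outer loop
vertex 1.595 4.855 -3.612
vertex 2.003 4.375 -3.619
vertex 1.583 4.438 -4.084
endloop
endfacet
facet normal -0.908 0.325 -0.264
outer loop
vertex 1.595 4.855 -3.612
vertex 1.583 4.438 -4.084
vertex 0.757 3.305 -2.641
endloop
endfacet
facet normal 0.652 0.559 -0.513
outer loop
vertex 1.583 4.438 -4.084
vertex 2.003 4.375 -3.619
vertex 1.991 3.957 -4.09
endloop
endfacet
facet normal -0.559 -0.466 -0.686
outer loop
vertex 1.583 4.438 -4.084
vertex 1.991 3.957 -4.09
vertex 0.757 3.305 -2.641
endloop
endfacet
facet normal 0.652 0.558 -0.512
outer loop
vertex 1.991 3.957 -4.09
vertex 2.003 4.375 -3.619
vertex 2.41 3.894 -3.625
endloop
endfacet
facet normal 0.170 -0.945 -0.281
outer loop
vertex 1.991 3.957 -4.09
vertex 2.41 3.894 -3.625
vertex 0.757 3.305 -2.641
endloop
endfacet
facet normal 0.653 0.559 -0.511
outer loop
vertex 2.41 3.894 -3.625
vertex 2.003 4.375 -3.619
vertex 2.422 4.312 -3.153
endloop
endfacet
facet normal 0.550 -0.632 0.546
outer loop
vertex 2.41 3.894 -3.625
vertex 2.422 4.312 -3.153
vertex 0.757 3.305 -2.641
endloop
endfacet

endsolid


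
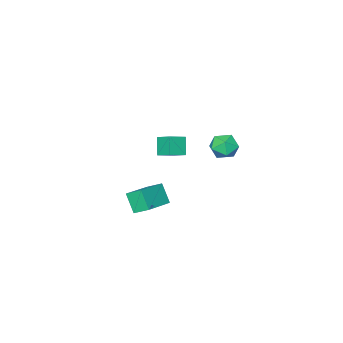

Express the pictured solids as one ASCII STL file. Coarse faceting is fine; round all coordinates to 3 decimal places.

solid 
facet normal -0.876 -0.279 0.393
outer loop
vertex -3.282 1.779 0.964
vertex -2.95 1.117 1.235
vertex -2.956 1.766 1.682
endloop
endfacet
facet normal -0.818 0.432 0.379
outer loop
vertex -3.282 1.779 0.964
vertex -2.956 1.766 1.682
vertex -2.846 2.388 1.211
endloop
endfacet
facet normal -0.714 0.633 -0.299
outer loop
vertex -3.282 1.779 0.964
vertex -2.846 2.388 1.211
vertex -2.771 2.123 0.471
endloop
endfacet
facet normal -0.709 0.044 -0.704
outer loop
vertex -3.282 1.779 0.964
vertex -2.771 2.123 0.471
vertex -2.835 1.338 0.486
endloop
endfacet
facet normal -0.809 -0.519 -0.277
outer loop
vertex -3.282 1.779 0.964
vertex -2.835 1.338 0.486
vertex -2.95 1.117 1.235
endloop
endfacet
facet normal -0.239 0.613 0.753
outer loop
vertex -2.846 2.388 1.211
vertex -2.956 1.766 1.682
vertex -2.245 2.102 1.634
endloop
endfacet
facet normal -0.333 -0.537 0.775
outer loop
vertex -2.956 1.766 1.682
vertex -2.95 1.117 1.235
vertex -2.309 1.317 1.649
endloop
endfacet
facet normal -0.224 -0.925 -0.307
outer loop
vertex -2.95 1.117 1.235
vertex -2.835 1.338 0.486
vertex -2.234 1.052 0.909
endloop
endfacet
facet normal -0.061 -0.014 -0.998
outer loop
vertex -2.835 1.338 0.486
vertex -2.771 2.123 0.471
vertex -2.124 1.674 0.438
endloop
endfacet
facet normal -0.071 0.937 -0.343
outer loop
vertex -2.771 2.123 0.471
vertex -2.846 2.388 1.211
vertex -2.13 2.323 0.885
endloop
endfacet
facet normal 0.709 -0.044 0.704
outer loop
vertex -1.798 1.661 1.156
vertex -2.245 2.102 1.634
vertex -2.309 1.317 1.649
endloop
endfacet
facet normal 0.714 -0.633 0.299
outer loop
vertex -1.798 1.661 1.156
vertex -2.309 1.317 1.649
vertex -2.234 1.052 0.909
endloop
endfacet
facet normal 0.818 -0.432 -0.379
outer loop
vertex -1.798 1.661 1.156
vertex -2.234 1.052 0.909
vertex -2.124 1.674 0.438
endloop
endfacet
facet normal 0.876 0.279 -0.393
outer loop
vertex -1.798 1.661 1.156
vertex -2.124 1.674 0.438
vertex -2.13 2.323 0.885
endloop
endfacet
facet normal 0.809 0.519 0.277
outer loop
vertex -1.798 1.661 1.156
vertex -2.13 2.323 0.885
vertex -2.245 2.102 1.634
endloop
endfacet
facet normal 0.061 0.014 0.998
outer loop
vertex -2.309 1.317 1.649
vertex -2.245 2.102 1.634
vertex -2.956 1.766 1.682
endloop
endfacet
facet normal 0.071 -0.937 0.343
outer loop
vertex -2.234 1.052 0.909
vertex -2.309 1.317 1.649
vertex -2.95 1.117 1.235
endloop
endfacet
facet normal 0.239 -0.613 -0.753
outer loop
vertex -2.124 1.674 0.438
vertex -2.234 1.052 0.909
vertex -2.835 1.338 0.486
endloop
endfacet
facet normal 0.333 0.537 -0.775
outer loop
vertex -2.13 2.323 0.885
vertex -2.124 1.674 0.438
vertex -2.771 2.123 0.471
endloop
endfacet
facet normal 0.224 0.925 0.307
outer loop
vertex -2.245 2.102 1.634
vertex -2.13 2.323 0.885
vertex -2.846 2.388 1.211
endloop
endfacet
facet normal -0.359 -0.410 0.838
outer loop
vertex -0.287 0.477 2.061
vertex -1.164 0.606 1.749
vertex -0.268 -0.353 1.663
endloop
endfacet
facet normal 0.934 -0.137 0.331
outer loop
vertex 0.104 0.074 0.791
vertex -0.287 0.477 2.061
vertex -0.268 -0.353 1.663
endloop
endfacet
facet normal -0.358 -0.410 0.839
outer loop
vertex -0.268 -0.353 1.663
vertex -1.164 0.606 1.749
vertex -1.146 -0.223 1.352
endloop
endfacet
facet normal 0.020 -0.901 -0.433
outer loop
vertex -1.146 -0.223 1.352
vertex 0.104 0.074 0.791
vertex -0.268 -0.353 1.663
endloop
endfacet
facet normal -0.021 0.901 0.432
outer loop
vertex -0.287 0.477 2.061
vertex -0.792 1.033 0.877
vertex -1.164 0.606 1.749
endloop
endfacet
facet normal 0.933 -0.138 0.331
outer loop
vertex 0.086 0.903 1.188
vertex -0.287 0.477 2.061
vertex 0.104 0.074 0.791
endloop
endfacet
facet normal -0.019 0.902 0.432
outer loop
vertex 0.086 0.903 1.188
vertex -0.792 1.033 0.877
vertex -0.287 0.477 2.061
endloop
endfacet
facet normal -0.934 0.138 -0.331
outer loop
vertex -1.164 0.606 1.749
vertex -0.792 1.033 0.877
vertex -1.146 -0.223 1.352
endloop
endfacet
facet normal 0.021 -0.902 -0.431
outer loop
vertex -0.773 0.203 0.479
vertex 0.104 0.074 0.791
vertex -1.146 -0.223 1.352
endloop
endfacet
facet normal -0.933 0.138 -0.332
outer loop
vertex -1.146 -0.223 1.352
vertex -0.792 1.033 0.877
vertex -0.773 0.203 0.479
endloop
endfacet
facet normal 0.359 0.410 -0.839
outer loop
vertex -0.773 0.203 0.479
vertex 0.086 0.903 1.188
vertex 0.104 0.074 0.791
endloop
endfacet
facet normal 0.358 0.410 -0.839
outer loop
vertex -0.792 1.033 0.877
vertex 0.086 0.903 1.188
vertex -0.773 0.203 0.479
endloop
endfacet
facet normal -0.938 -0.237 -0.253
outer loop
vertex 2.332 2.909 1.181
vertex 2.423 3.52 0.271
vertex 2.618 2.232 0.755
endloop
endfacet
facet normal -0.083 -0.556 0.827
outer loop
vertex 4.157 2.62 1.169
vertex 2.332 2.909 1.181
vertex 2.618 2.232 0.755
endloop
endfacet
facet normal -0.938 -0.237 -0.253
outer loop
vertex 2.618 2.232 0.755
vertex 2.423 3.52 0.271
vertex 2.709 2.843 -0.155
endloop
endfacet
facet normal 0.336 -0.797 -0.502
outer loop
vertex 2.709 2.843 -0.155
vertex 4.157 2.62 1.169
vertex 2.618 2.232 0.755
endloop
endfacet
facet normal -0.336 0.797 0.502
outer loop
vertex 2.332 2.909 1.181
vertex 3.962 3.908 0.685
vertex 2.423 3.52 0.271
endloop
endfacet
facet normal -0.083 -0.556 0.827
outer loop
vertex 3.871 3.297 1.595
vertex 2.332 2.909 1.181
vertex 4.157 2.62 1.169
endloop
endfacet
facet normal -0.336 0.797 0.502
outer loop
vertex 3.871 3.297 1.595
vertex 3.962 3.908 0.685
vertex 2.332 2.909 1.181
endloop
endfacet
facet normal 0.083 0.556 -0.827
outer loop
vertex 2.423 3.52 0.271
vertex 3.962 3.908 0.685
vertex 2.709 2.843 -0.155
endloop
endfacet
facet normal 0.336 -0.797 -0.502
outer loop
vertex 4.248 3.231 0.259
vertex 4.157 2.62 1.169
vertex 2.709 2.843 -0.155
endloop
endfacet
facet normal 0.083 0.556 -0.827
outer loop
vertex 2.709 2.843 -0.155
vertex 3.962 3.908 0.685
vertex 4.248 3.231 0.259
endloop
endfacet
facet normal 0.938 0.237 0.253
outer loop
vertex 4.248 3.231 0.259
vertex 3.871 3.297 1.595
vertex 4.157 2.62 1.169
endloop
endfacet
facet normal 0.938 0.237 0.253
outer loop
vertex 3.962 3.908 0.685
vertex 3.871 3.297 1.595
vertex 4.248 3.231 0.259
endloop
endfacet

endsolid


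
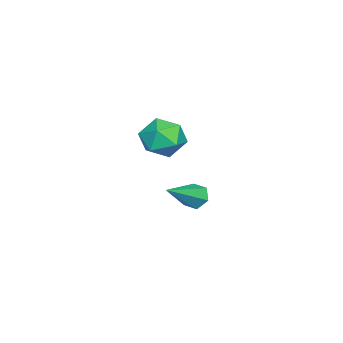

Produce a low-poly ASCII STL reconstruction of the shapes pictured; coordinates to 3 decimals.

solid 
facet normal -0.787 0.308 -0.534
outer loop
vertex -0.374 -1.319 -4.251
vertex -0.766 -1.506 -3.781
vertex -0.532 -0.911 -3.783
endloop
endfacet
facet normal 0.748 0.605 -0.275
outer loop
vertex -0.374 -1.319 -4.251
vertex -0.532 -0.911 -3.783
vertex 0.886 -2.154 -2.659
endloop
endfacet
facet normal -0.787 0.308 -0.534
outer loop
vertex -0.532 -0.911 -3.783
vertex -0.766 -1.506 -3.781
vertex -0.924 -1.098 -3.313
endloop
endfacet
facet normal 0.269 0.797 0.541
outer loop
vertex -0.532 -0.911 -3.783
vertex -0.924 -1.098 -3.313
vertex 0.886 -2.154 -2.659
endloop
endfacet
facet normal -0.787 0.308 -0.535
outer loop
vertex -0.924 -1.098 -3.313
vertex -0.766 -1.506 -3.781
vertex -1.159 -1.694 -3.311
endloop
endfacet
facet normal -0.279 0.113 0.954
outer loop
vertex -0.924 -1.098 -3.313
vertex -1.159 -1.694 -3.311
vertex 0.886 -2.154 -2.659
endloop
endfacet
facet normal -0.787 0.309 -0.534
outer loop
vertex -1.159 -1.694 -3.311
vertex -0.766 -1.506 -3.781
vertex -1.001 -2.101 -3.779
endloop
endfacet
facet normal -0.346 -0.763 0.547
outer loop
vertex -1.159 -1.694 -3.311
vertex -1.001 -2.101 -3.779
vertex 0.886 -2.154 -2.659
endloop
endfacet
facet normal -0.787 0.309 -0.534
outer loop
vertex -1.001 -2.101 -3.779
vertex -0.766 -1.506 -3.781
vertex -0.609 -1.914 -4.248
endloop
endfacet
facet normal 0.133 -0.954 -0.269
outer loop
vertex -1.001 -2.101 -3.779
vertex -0.609 -1.914 -4.248
vertex 0.886 -2.154 -2.659
endloop
endfacet
facet normal -0.787 0.308 -0.534
outer loop
vertex -0.609 -1.914 -4.248
vertex -0.766 -1.506 -3.781
vertex -0.374 -1.319 -4.251
endloop
endfacet
facet normal 0.680 -0.272 -0.681
outer loop
vertex -0.609 -1.914 -4.248
vertex -0.374 -1.319 -4.251
vertex 0.886 -2.154 -2.659
endloop
endfacet
facet normal 0.062 0.975 0.213
outer loop
vertex 2.469 -0.798 0.961
vertex 2.694 -1.015 1.888
vertex 3.404 -0.915 1.223
endloop
endfacet
facet normal 0.238 0.851 -0.468
outer loop
vertex 2.469 -0.798 0.961
vertex 3.404 -0.915 1.223
vertex 3.082 -1.289 0.379
endloop
endfacet
facet normal -0.318 0.533 -0.784
outer loop
vertex 2.469 -0.798 0.961
vertex 3.082 -1.289 0.379
vertex 2.173 -1.621 0.522
endloop
endfacet
facet normal -0.836 0.460 -0.298
outer loop
vertex 2.469 -0.798 0.961
vertex 2.173 -1.621 0.522
vertex 1.934 -1.451 1.455
endloop
endfacet
facet normal -0.601 0.733 0.318
outer loop
vertex 2.469 -0.798 0.961
vertex 1.934 -1.451 1.455
vertex 2.694 -1.015 1.888
endloop
endfacet
facet normal 0.786 0.396 -0.475
outer loop
vertex 3.082 -1.289 0.379
vertex 3.404 -0.915 1.223
vertex 3.686 -1.809 0.945
endloop
endfacet
facet normal 0.502 0.596 0.626
outer loop
vertex 3.404 -0.915 1.223
vertex 2.694 -1.015 1.888
vertex 3.447 -1.639 1.878
endloop
endfacet
facet normal -0.570 0.204 0.796
outer loop
vertex 2.694 -1.015 1.888
vertex 1.934 -1.451 1.455
vertex 2.538 -1.971 2.021
endloop
endfacet
facet normal -0.951 -0.238 -0.200
outer loop
vertex 1.934 -1.451 1.455
vertex 2.173 -1.621 0.522
vertex 2.216 -2.345 1.177
endloop
endfacet
facet normal -0.112 -0.119 -0.987
outer loop
vertex 2.173 -1.621 0.522
vertex 3.082 -1.289 0.379
vertex 2.926 -2.245 0.512
endloop
endfacet
facet normal 0.836 -0.460 0.298
outer loop
vertex 3.151 -2.462 1.439
vertex 3.686 -1.809 0.945
vertex 3.447 -1.639 1.878
endloop
endfacet
facet normal 0.318 -0.533 0.784
outer loop
vertex 3.151 -2.462 1.439
vertex 3.447 -1.639 1.878
vertex 2.538 -1.971 2.021
endloop
endfacet
facet normal -0.238 -0.851 0.468
outer loop
vertex 3.151 -2.462 1.439
vertex 2.538 -1.971 2.021
vertex 2.216 -2.345 1.177
endloop
endfacet
facet normal -0.062 -0.975 -0.213
outer loop
vertex 3.151 -2.462 1.439
vertex 2.216 -2.345 1.177
vertex 2.926 -2.245 0.512
endloop
endfacet
facet normal 0.601 -0.733 -0.318
outer loop
vertex 3.151 -2.462 1.439
vertex 2.926 -2.245 0.512
vertex 3.686 -1.809 0.945
endloop
endfacet
facet normal 0.951 0.238 0.200
outer loop
vertex 3.447 -1.639 1.878
vertex 3.686 -1.809 0.945
vertex 3.404 -0.915 1.223
endloop
endfacet
facet normal 0.112 0.119 0.987
outer loop
vertex 2.538 -1.971 2.021
vertex 3.447 -1.639 1.878
vertex 2.694 -1.015 1.888
endloop
endfacet
facet normal -0.786 -0.396 0.475
outer loop
vertex 2.216 -2.345 1.177
vertex 2.538 -1.971 2.021
vertex 1.934 -1.451 1.455
endloop
endfacet
facet normal -0.502 -0.596 -0.626
outer loop
vertex 2.926 -2.245 0.512
vertex 2.216 -2.345 1.177
vertex 2.173 -1.621 0.522
endloop
endfacet
facet normal 0.570 -0.204 -0.796
outer loop
vertex 3.686 -1.809 0.945
vertex 2.926 -2.245 0.512
vertex 3.082 -1.289 0.379
endloop
endfacet

endsolid


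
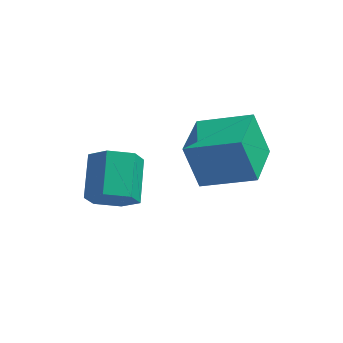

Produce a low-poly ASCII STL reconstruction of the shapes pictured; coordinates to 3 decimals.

solid 
facet normal 0.121 -0.841 -0.528
outer loop
vertex -2.454 -1.732 -3.147
vertex -3.086 -1.506 -3.652
vertex -2.299 -1.277 -3.836
endloop
endfacet
facet normal 0.975 0.001 0.220
outer loop
vertex -2.454 -1.732 -3.147
vertex -2.299 -1.277 -3.836
vertex -2.642 -0.421 -2.323
endloop
endfacet
facet normal 0.975 0.001 0.220
outer loop
vertex -2.642 -0.421 -2.323
vertex -2.299 -1.277 -3.836
vertex -2.487 0.034 -3.012
endloop
endfacet
facet normal -0.120 0.841 0.528
outer loop
vertex -2.642 -0.421 -2.323
vertex -2.487 0.034 -3.012
vertex -3.274 -0.194 -2.828
endloop
endfacet
facet normal 0.121 -0.841 -0.528
outer loop
vertex -2.299 -1.277 -3.836
vertex -3.086 -1.506 -3.652
vertex -2.931 -1.051 -4.341
endloop
endfacet
facet normal 0.647 0.470 -0.600
outer loop
vertex -2.299 -1.277 -3.836
vertex -2.931 -1.051 -4.341
vertex -2.487 0.034 -3.012
endloop
endfacet
facet normal 0.648 0.470 -0.600
outer loop
vertex -2.487 0.034 -3.012
vertex -2.931 -1.051 -4.341
vertex -3.119 0.261 -3.517
endloop
endfacet
facet normal -0.120 0.841 0.528
outer loop
vertex -2.487 0.034 -3.012
vertex -3.119 0.261 -3.517
vertex -3.274 -0.194 -2.828
endloop
endfacet
facet normal 0.120 -0.841 -0.528
outer loop
vertex -2.931 -1.051 -4.341
vertex -3.086 -1.506 -3.652
vertex -3.718 -1.279 -4.157
endloop
endfacet
facet normal -0.328 0.468 -0.821
outer loop
vertex -2.931 -1.051 -4.341
vertex -3.718 -1.279 -4.157
vertex -3.119 0.261 -3.517
endloop
endfacet
facet normal -0.328 0.469 -0.820
outer loop
vertex -3.119 0.261 -3.517
vertex -3.718 -1.279 -4.157
vertex -3.906 0.032 -3.333
endloop
endfacet
facet normal -0.121 0.841 0.528
outer loop
vertex -3.119 0.261 -3.517
vertex -3.906 0.032 -3.333
vertex -3.274 -0.194 -2.828
endloop
endfacet
facet normal 0.120 -0.841 -0.528
outer loop
vertex -3.718 -1.279 -4.157
vertex -3.086 -1.506 -3.652
vertex -3.873 -1.734 -3.468
endloop
endfacet
facet normal -0.975 -0.001 -0.220
outer loop
vertex -3.718 -1.279 -4.157
vertex -3.873 -1.734 -3.468
vertex -3.906 0.032 -3.333
endloop
endfacet
facet normal -0.975 -0.001 -0.220
outer loop
vertex -3.906 0.032 -3.333
vertex -3.873 -1.734 -3.468
vertex -4.061 -0.423 -2.644
endloop
endfacet
facet normal -0.121 0.841 0.528
outer loop
vertex -3.906 0.032 -3.333
vertex -4.061 -0.423 -2.644
vertex -3.274 -0.194 -2.828
endloop
endfacet
facet normal 0.120 -0.841 -0.528
outer loop
vertex -3.873 -1.734 -3.468
vertex -3.086 -1.506 -3.652
vertex -3.241 -1.961 -2.963
endloop
endfacet
facet normal -0.648 -0.470 0.600
outer loop
vertex -3.873 -1.734 -3.468
vertex -3.241 -1.961 -2.963
vertex -4.061 -0.423 -2.644
endloop
endfacet
facet normal -0.647 -0.470 0.600
outer loop
vertex -4.061 -0.423 -2.644
vertex -3.241 -1.961 -2.963
vertex -3.429 -0.649 -2.139
endloop
endfacet
facet normal -0.121 0.841 0.528
outer loop
vertex -4.061 -0.423 -2.644
vertex -3.429 -0.649 -2.139
vertex -3.274 -0.194 -2.828
endloop
endfacet
facet normal 0.121 -0.841 -0.528
outer loop
vertex -3.241 -1.961 -2.963
vertex -3.086 -1.506 -3.652
vertex -2.454 -1.732 -3.147
endloop
endfacet
facet normal 0.328 -0.468 0.820
outer loop
vertex -3.241 -1.961 -2.963
vertex -2.454 -1.732 -3.147
vertex -3.429 -0.649 -2.139
endloop
endfacet
facet normal 0.328 -0.469 0.820
outer loop
vertex -3.429 -0.649 -2.139
vertex -2.454 -1.732 -3.147
vertex -2.642 -0.421 -2.323
endloop
endfacet
facet normal -0.120 0.841 0.528
outer loop
vertex -3.429 -0.649 -2.139
vertex -2.642 -0.421 -2.323
vertex -3.274 -0.194 -2.828
endloop
endfacet
facet normal -0.938 -0.003 -0.346
outer loop
vertex -1.468 0.746 -2.941
vertex -1.399 2.523 -3.142
vertex -0.905 0.551 -4.468
endloop
endfacet
facet normal -0.038 -0.993 0.113
outer loop
vertex 0.859 0.557 -3.818
vertex -1.468 0.746 -2.941
vertex -0.905 0.551 -4.468
endloop
endfacet
facet normal -0.938 -0.003 -0.346
outer loop
vertex -0.905 0.551 -4.468
vertex -1.399 2.523 -3.142
vertex -0.836 2.329 -4.669
endloop
endfacet
facet normal 0.344 -0.119 -0.932
outer loop
vertex -0.836 2.329 -4.669
vertex 0.859 0.557 -3.818
vertex -0.905 0.551 -4.468
endloop
endfacet
facet normal -0.344 0.119 0.932
outer loop
vertex -1.468 0.746 -2.941
vertex 0.365 2.529 -2.492
vertex -1.399 2.523 -3.142
endloop
endfacet
facet normal -0.038 -0.993 0.112
outer loop
vertex 0.296 0.751 -2.291
vertex -1.468 0.746 -2.941
vertex 0.859 0.557 -3.818
endloop
endfacet
facet normal -0.344 0.119 0.932
outer loop
vertex 0.296 0.751 -2.291
vertex 0.365 2.529 -2.492
vertex -1.468 0.746 -2.941
endloop
endfacet
facet normal 0.038 0.993 -0.112
outer loop
vertex -1.399 2.523 -3.142
vertex 0.365 2.529 -2.492
vertex -0.836 2.329 -4.669
endloop
endfacet
facet normal 0.344 -0.119 -0.932
outer loop
vertex 0.928 2.334 -4.019
vertex 0.859 0.557 -3.818
vertex -0.836 2.329 -4.669
endloop
endfacet
facet normal 0.039 0.993 -0.113
outer loop
vertex -0.836 2.329 -4.669
vertex 0.365 2.529 -2.492
vertex 0.928 2.334 -4.019
endloop
endfacet
facet normal 0.938 0.003 0.346
outer loop
vertex 0.928 2.334 -4.019
vertex 0.296 0.751 -2.291
vertex 0.859 0.557 -3.818
endloop
endfacet
facet normal 0.938 0.003 0.346
outer loop
vertex 0.365 2.529 -2.492
vertex 0.296 0.751 -2.291
vertex 0.928 2.334 -4.019
endloop
endfacet

endsolid


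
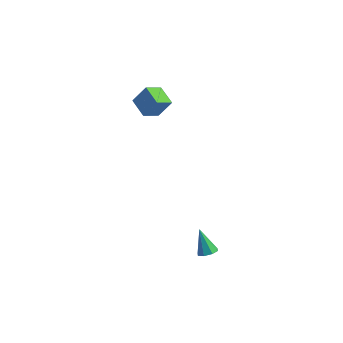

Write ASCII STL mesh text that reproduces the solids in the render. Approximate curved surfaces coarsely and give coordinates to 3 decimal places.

solid 
facet normal 0.438 -0.300 -0.847
outer loop
vertex 4.225 -2.616 -2.946
vertex 3.758 -2.705 -3.156
vertex 4.08 -2.297 -3.134
endloop
endfacet
facet normal 0.629 0.587 0.510
outer loop
vertex 4.225 -2.616 -2.946
vertex 4.08 -2.297 -3.134
vertex 3.162 -2.295 -2.004
endloop
endfacet
facet normal 0.440 -0.301 -0.846
outer loop
vertex 4.08 -2.297 -3.134
vertex 3.758 -2.705 -3.156
vertex 3.746 -2.217 -3.336
endloop
endfacet
facet normal 0.158 0.979 0.127
outer loop
vertex 4.08 -2.297 -3.134
vertex 3.746 -2.217 -3.336
vertex 3.162 -2.295 -2.004
endloop
endfacet
facet normal 0.438 -0.302 -0.847
outer loop
vertex 3.746 -2.217 -3.336
vertex 3.758 -2.705 -3.156
vertex 3.419 -2.423 -3.432
endloop
endfacet
facet normal -0.491 0.856 -0.165
outer loop
vertex 3.746 -2.217 -3.336
vertex 3.419 -2.423 -3.432
vertex 3.162 -2.295 -2.004
endloop
endfacet
facet normal 0.438 -0.302 -0.847
outer loop
vertex 3.419 -2.423 -3.432
vertex 3.758 -2.705 -3.156
vertex 3.291 -2.794 -3.366
endloop
endfacet
facet normal -0.937 0.289 -0.195
outer loop
vertex 3.419 -2.423 -3.432
vertex 3.291 -2.794 -3.366
vertex 3.162 -2.295 -2.004
endloop
endfacet
facet normal 0.438 -0.302 -0.846
outer loop
vertex 3.291 -2.794 -3.366
vertex 3.758 -2.705 -3.156
vertex 3.436 -3.113 -3.177
endloop
endfacet
facet normal -0.921 -0.386 0.054
outer loop
vertex 3.291 -2.794 -3.366
vertex 3.436 -3.113 -3.177
vertex 3.162 -2.295 -2.004
endloop
endfacet
facet normal 0.438 -0.302 -0.847
outer loop
vertex 3.436 -3.113 -3.177
vertex 3.758 -2.705 -3.156
vertex 3.77 -3.193 -2.976
endloop
endfacet
facet normal -0.450 -0.778 0.438
outer loop
vertex 3.436 -3.113 -3.177
vertex 3.77 -3.193 -2.976
vertex 3.162 -2.295 -2.004
endloop
endfacet
facet normal 0.438 -0.302 -0.847
outer loop
vertex 3.77 -3.193 -2.976
vertex 3.758 -2.705 -3.156
vertex 4.097 -2.987 -2.88
endloop
endfacet
facet normal 0.198 -0.655 0.729
outer loop
vertex 3.77 -3.193 -2.976
vertex 4.097 -2.987 -2.88
vertex 3.162 -2.295 -2.004
endloop
endfacet
facet normal 0.438 -0.302 -0.847
outer loop
vertex 4.097 -2.987 -2.88
vertex 3.758 -2.705 -3.156
vertex 4.225 -2.616 -2.946
endloop
endfacet
facet normal 0.646 -0.088 0.759
outer loop
vertex 4.097 -2.987 -2.88
vertex 4.225 -2.616 -2.946
vertex 3.162 -2.295 -2.004
endloop
endfacet
facet normal -0.504 -0.254 -0.825
outer loop
vertex -2.0 3.014 0.186
vertex -2.882 3.691 0.517
vertex -1.558 3.847 -0.34
endloop
endfacet
facet normal 0.761 -0.583 -0.285
outer loop
vertex -0.958 4.149 0.643
vertex -2.0 3.014 0.186
vertex -1.558 3.847 -0.34
endloop
endfacet
facet normal -0.504 -0.254 -0.825
outer loop
vertex -1.558 3.847 -0.34
vertex -2.882 3.691 0.517
vertex -2.44 4.524 -0.009
endloop
endfacet
facet normal 0.409 0.772 -0.487
outer loop
vertex -2.44 4.524 -0.009
vertex -0.958 4.149 0.643
vertex -1.558 3.847 -0.34
endloop
endfacet
facet normal -0.409 -0.772 0.487
outer loop
vertex -2.0 3.014 0.186
vertex -2.282 3.993 1.5
vertex -2.882 3.691 0.517
endloop
endfacet
facet normal 0.761 -0.583 -0.285
outer loop
vertex -1.4 3.316 1.169
vertex -2.0 3.014 0.186
vertex -0.958 4.149 0.643
endloop
endfacet
facet normal -0.409 -0.772 0.487
outer loop
vertex -1.4 3.316 1.169
vertex -2.282 3.993 1.5
vertex -2.0 3.014 0.186
endloop
endfacet
facet normal -0.761 0.583 0.285
outer loop
vertex -2.882 3.691 0.517
vertex -2.282 3.993 1.5
vertex -2.44 4.524 -0.009
endloop
endfacet
facet normal 0.409 0.772 -0.487
outer loop
vertex -1.84 4.826 0.974
vertex -0.958 4.149 0.643
vertex -2.44 4.524 -0.009
endloop
endfacet
facet normal -0.761 0.583 0.285
outer loop
vertex -2.44 4.524 -0.009
vertex -2.282 3.993 1.5
vertex -1.84 4.826 0.974
endloop
endfacet
facet normal 0.504 0.254 0.825
outer loop
vertex -1.84 4.826 0.974
vertex -1.4 3.316 1.169
vertex -0.958 4.149 0.643
endloop
endfacet
facet normal 0.504 0.254 0.825
outer loop
vertex -2.282 3.993 1.5
vertex -1.4 3.316 1.169
vertex -1.84 4.826 0.974
endloop
endfacet

endsolid


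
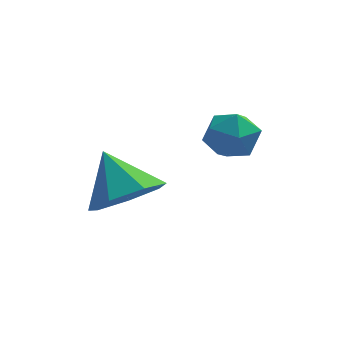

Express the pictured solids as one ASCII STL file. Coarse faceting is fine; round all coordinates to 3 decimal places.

solid 
facet normal 0.450 -0.525 -0.722
outer loop
vertex -0.697 -0.014 0.203
vertex -1.344 -0.751 0.336
vertex -1.411 0.027 -0.272
endloop
endfacet
facet normal 0.041 0.999 0.024
outer loop
vertex -0.697 -0.014 0.203
vertex -1.411 0.027 -0.272
vertex -1.996 0.011 1.384
endloop
endfacet
facet normal 0.449 -0.526 -0.722
outer loop
vertex -1.411 0.027 -0.272
vertex -1.344 -0.751 0.336
vertex -2.075 -0.517 -0.289
endloop
endfacet
facet normal -0.616 0.759 -0.210
outer loop
vertex -1.411 0.027 -0.272
vertex -2.075 -0.517 -0.289
vertex -1.996 0.011 1.384
endloop
endfacet
facet normal 0.449 -0.526 -0.722
outer loop
vertex -2.075 -0.517 -0.289
vertex -1.344 -0.751 0.336
vertex -2.189 -1.238 0.165
endloop
endfacet
facet normal -0.988 0.155 -0.002
outer loop
vertex -2.075 -0.517 -0.289
vertex -2.189 -1.238 0.165
vertex -1.996 0.011 1.384
endloop
endfacet
facet normal 0.449 -0.526 -0.722
outer loop
vertex -2.189 -1.238 0.165
vertex -1.344 -0.751 0.336
vertex -1.666 -1.592 0.748
endloop
endfacet
facet normal -0.793 -0.359 0.493
outer loop
vertex -2.189 -1.238 0.165
vertex -1.666 -1.592 0.748
vertex -1.996 0.011 1.384
endloop
endfacet
facet normal 0.449 -0.526 -0.722
outer loop
vertex -1.666 -1.592 0.748
vertex -1.344 -0.751 0.336
vertex -0.901 -1.313 1.021
endloop
endfacet
facet normal -0.178 -0.394 0.902
outer loop
vertex -1.666 -1.592 0.748
vertex -0.901 -1.313 1.021
vertex -1.996 0.011 1.384
endloop
endfacet
facet normal 0.450 -0.526 -0.722
outer loop
vertex -0.901 -1.313 1.021
vertex -1.344 -0.751 0.336
vertex -0.469 -0.61 0.778
endloop
endfacet
facet normal 0.394 0.075 0.916
outer loop
vertex -0.901 -1.313 1.021
vertex -0.469 -0.61 0.778
vertex -1.996 0.011 1.384
endloop
endfacet
facet normal 0.450 -0.525 -0.723
outer loop
vertex -0.469 -0.61 0.778
vertex -1.344 -0.751 0.336
vertex -0.697 -0.014 0.203
endloop
endfacet
facet normal 0.491 0.695 0.525
outer loop
vertex -0.469 -0.61 0.778
vertex -0.697 -0.014 0.203
vertex -1.996 0.011 1.384
endloop
endfacet
facet normal -0.773 0.631 -0.068
outer loop
vertex 0.746 0.905 1.617
vertex 0.266 0.325 1.691
vertex 0.512 0.693 2.305
endloop
endfacet
facet normal -0.207 0.953 0.223
outer loop
vertex 0.746 0.905 1.617
vertex 0.512 0.693 2.305
vertex 1.237 0.877 2.192
endloop
endfacet
facet normal 0.333 0.912 -0.240
outer loop
vertex 0.746 0.905 1.617
vertex 1.237 0.877 2.192
vertex 1.44 0.623 1.509
endloop
endfacet
facet normal 0.102 0.565 -0.819
outer loop
vertex 0.746 0.905 1.617
vertex 1.44 0.623 1.509
vertex 0.839 0.282 1.199
endloop
endfacet
facet normal -0.582 0.391 -0.713
outer loop
vertex 0.746 0.905 1.617
vertex 0.839 0.282 1.199
vertex 0.266 0.325 1.691
endloop
endfacet
facet normal -0.023 0.587 0.810
outer loop
vertex 1.237 0.877 2.192
vertex 0.512 0.693 2.305
vertex 1.061 0.278 2.621
endloop
endfacet
facet normal -0.939 0.067 0.336
outer loop
vertex 0.512 0.693 2.305
vertex 0.266 0.325 1.691
vertex 0.46 -0.063 2.311
endloop
endfacet
facet normal -0.631 -0.321 -0.707
outer loop
vertex 0.266 0.325 1.691
vertex 0.839 0.282 1.199
vertex 0.663 -0.317 1.628
endloop
endfacet
facet normal 0.476 -0.040 -0.879
outer loop
vertex 0.839 0.282 1.199
vertex 1.44 0.623 1.509
vertex 1.388 -0.133 1.515
endloop
endfacet
facet normal 0.852 0.521 0.059
outer loop
vertex 1.44 0.623 1.509
vertex 1.237 0.877 2.192
vertex 1.634 0.235 2.129
endloop
endfacet
facet normal -0.102 -0.565 0.819
outer loop
vertex 1.154 -0.345 2.203
vertex 1.061 0.278 2.621
vertex 0.46 -0.063 2.311
endloop
endfacet
facet normal -0.333 -0.912 0.240
outer loop
vertex 1.154 -0.345 2.203
vertex 0.46 -0.063 2.311
vertex 0.663 -0.317 1.628
endloop
endfacet
facet normal 0.207 -0.953 -0.223
outer loop
vertex 1.154 -0.345 2.203
vertex 0.663 -0.317 1.628
vertex 1.388 -0.133 1.515
endloop
endfacet
facet normal 0.773 -0.631 0.068
outer loop
vertex 1.154 -0.345 2.203
vertex 1.388 -0.133 1.515
vertex 1.634 0.235 2.129
endloop
endfacet
facet normal 0.582 -0.391 0.713
outer loop
vertex 1.154 -0.345 2.203
vertex 1.634 0.235 2.129
vertex 1.061 0.278 2.621
endloop
endfacet
facet normal -0.476 0.040 0.879
outer loop
vertex 0.46 -0.063 2.311
vertex 1.061 0.278 2.621
vertex 0.512 0.693 2.305
endloop
endfacet
facet normal -0.852 -0.521 -0.059
outer loop
vertex 0.663 -0.317 1.628
vertex 0.46 -0.063 2.311
vertex 0.266 0.325 1.691
endloop
endfacet
facet normal 0.023 -0.587 -0.810
outer loop
vertex 1.388 -0.133 1.515
vertex 0.663 -0.317 1.628
vertex 0.839 0.282 1.199
endloop
endfacet
facet normal 0.939 -0.067 -0.336
outer loop
vertex 1.634 0.235 2.129
vertex 1.388 -0.133 1.515
vertex 1.44 0.623 1.509
endloop
endfacet
facet normal 0.631 0.321 0.707
outer loop
vertex 1.061 0.278 2.621
vertex 1.634 0.235 2.129
vertex 1.237 0.877 2.192
endloop
endfacet

endsolid


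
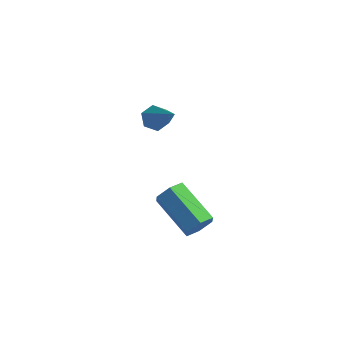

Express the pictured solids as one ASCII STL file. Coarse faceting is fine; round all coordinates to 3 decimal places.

solid 
facet normal 0.823 -0.349 -0.449
outer loop
vertex 2.893 -3.233 -2.373
vertex 2.518 -3.548 -2.815
vertex 2.716 -2.93 -2.932
endloop
endfacet
facet normal 0.502 0.817 0.284
outer loop
vertex 2.893 -3.233 -2.373
vertex 2.716 -2.93 -2.932
vertex 1.297 -2.556 -1.503
endloop
endfacet
facet normal 0.502 0.817 0.284
outer loop
vertex 1.297 -2.556 -1.503
vertex 2.716 -2.93 -2.932
vertex 1.12 -2.253 -2.062
endloop
endfacet
facet normal -0.823 0.348 0.449
outer loop
vertex 1.297 -2.556 -1.503
vertex 1.12 -2.253 -2.062
vertex 0.922 -2.872 -1.945
endloop
endfacet
facet normal 0.823 -0.349 -0.448
outer loop
vertex 2.716 -2.93 -2.932
vertex 2.518 -3.548 -2.815
vertex 2.342 -3.245 -3.374
endloop
endfacet
facet normal 0.020 0.806 -0.591
outer loop
vertex 2.716 -2.93 -2.932
vertex 2.342 -3.245 -3.374
vertex 1.12 -2.253 -2.062
endloop
endfacet
facet normal 0.019 0.806 -0.592
outer loop
vertex 1.12 -2.253 -2.062
vertex 2.342 -3.245 -3.374
vertex 0.745 -2.569 -2.504
endloop
endfacet
facet normal -0.823 0.348 0.449
outer loop
vertex 1.12 -2.253 -2.062
vertex 0.745 -2.569 -2.504
vertex 0.922 -2.872 -1.945
endloop
endfacet
facet normal 0.823 -0.349 -0.448
outer loop
vertex 2.342 -3.245 -3.374
vertex 2.518 -3.548 -2.815
vertex 2.143 -3.864 -3.257
endloop
endfacet
facet normal -0.482 -0.011 -0.876
outer loop
vertex 2.342 -3.245 -3.374
vertex 2.143 -3.864 -3.257
vertex 0.745 -2.569 -2.504
endloop
endfacet
facet normal -0.482 -0.011 -0.876
outer loop
vertex 0.745 -2.569 -2.504
vertex 2.143 -3.864 -3.257
vertex 0.547 -3.187 -2.387
endloop
endfacet
facet normal -0.823 0.349 0.449
outer loop
vertex 0.745 -2.569 -2.504
vertex 0.547 -3.187 -2.387
vertex 0.922 -2.872 -1.945
endloop
endfacet
facet normal 0.823 -0.348 -0.449
outer loop
vertex 2.143 -3.864 -3.257
vertex 2.518 -3.548 -2.815
vertex 2.32 -4.167 -2.698
endloop
endfacet
facet normal -0.502 -0.817 -0.284
outer loop
vertex 2.143 -3.864 -3.257
vertex 2.32 -4.167 -2.698
vertex 0.547 -3.187 -2.387
endloop
endfacet
facet normal -0.502 -0.817 -0.284
outer loop
vertex 0.547 -3.187 -2.387
vertex 2.32 -4.167 -2.698
vertex 0.724 -3.49 -1.828
endloop
endfacet
facet normal -0.823 0.349 0.449
outer loop
vertex 0.547 -3.187 -2.387
vertex 0.724 -3.49 -1.828
vertex 0.922 -2.872 -1.945
endloop
endfacet
facet normal 0.823 -0.348 -0.449
outer loop
vertex 2.32 -4.167 -2.698
vertex 2.518 -3.548 -2.815
vertex 2.695 -3.851 -2.256
endloop
endfacet
facet normal -0.019 -0.806 0.592
outer loop
vertex 2.32 -4.167 -2.698
vertex 2.695 -3.851 -2.256
vertex 0.724 -3.49 -1.828
endloop
endfacet
facet normal -0.019 -0.806 0.591
outer loop
vertex 0.724 -3.49 -1.828
vertex 2.695 -3.851 -2.256
vertex 1.098 -3.175 -1.386
endloop
endfacet
facet normal -0.823 0.349 0.448
outer loop
vertex 0.724 -3.49 -1.828
vertex 1.098 -3.175 -1.386
vertex 0.922 -2.872 -1.945
endloop
endfacet
facet normal 0.823 -0.349 -0.449
outer loop
vertex 2.695 -3.851 -2.256
vertex 2.518 -3.548 -2.815
vertex 2.893 -3.233 -2.373
endloop
endfacet
facet normal 0.482 0.011 0.876
outer loop
vertex 2.695 -3.851 -2.256
vertex 2.893 -3.233 -2.373
vertex 1.098 -3.175 -1.386
endloop
endfacet
facet normal 0.482 0.011 0.876
outer loop
vertex 1.098 -3.175 -1.386
vertex 2.893 -3.233 -2.373
vertex 1.297 -2.556 -1.503
endloop
endfacet
facet normal -0.823 0.349 0.448
outer loop
vertex 1.098 -3.175 -1.386
vertex 1.297 -2.556 -1.503
vertex 0.922 -2.872 -1.945
endloop
endfacet
facet normal -0.633 0.422 -0.649
outer loop
vertex 0.463 -1.979 1.208
vertex 0.016 -2.218 1.489
vertex 0.208 -1.693 1.643
endloop
endfacet
facet normal 0.777 0.628 0.042
outer loop
vertex 0.463 -1.979 1.208
vertex 0.208 -1.693 1.643
vertex 1.224 -3.022 2.731
endloop
endfacet
facet normal -0.632 0.422 -0.650
outer loop
vertex 0.208 -1.693 1.643
vertex 0.016 -2.218 1.489
vertex -0.24 -1.931 1.924
endloop
endfacet
facet normal 0.100 0.675 0.731
outer loop
vertex 0.208 -1.693 1.643
vertex -0.24 -1.931 1.924
vertex 1.224 -3.022 2.731
endloop
endfacet
facet normal -0.632 0.421 -0.650
outer loop
vertex -0.24 -1.931 1.924
vertex 0.016 -2.218 1.489
vertex -0.432 -2.457 1.77
endloop
endfacet
facet normal -0.517 -0.061 0.854
outer loop
vertex -0.24 -1.931 1.924
vertex -0.432 -2.457 1.77
vertex 1.224 -3.022 2.731
endloop
endfacet
facet normal -0.632 0.421 -0.650
outer loop
vertex -0.432 -2.457 1.77
vertex 0.016 -2.218 1.489
vertex -0.176 -2.743 1.336
endloop
endfacet
facet normal -0.454 -0.843 0.287
outer loop
vertex -0.432 -2.457 1.77
vertex -0.176 -2.743 1.336
vertex 1.224 -3.022 2.731
endloop
endfacet
facet normal -0.632 0.421 -0.651
outer loop
vertex -0.176 -2.743 1.336
vertex 0.016 -2.218 1.489
vertex 0.272 -2.505 1.055
endloop
endfacet
facet normal 0.221 -0.889 -0.400
outer loop
vertex -0.176 -2.743 1.336
vertex 0.272 -2.505 1.055
vertex 1.224 -3.022 2.731
endloop
endfacet
facet normal -0.633 0.419 -0.651
outer loop
vertex 0.272 -2.505 1.055
vertex 0.016 -2.218 1.489
vertex 0.463 -1.979 1.208
endloop
endfacet
facet normal 0.838 -0.152 -0.523
outer loop
vertex 0.272 -2.505 1.055
vertex 0.463 -1.979 1.208
vertex 1.224 -3.022 2.731
endloop
endfacet

endsolid


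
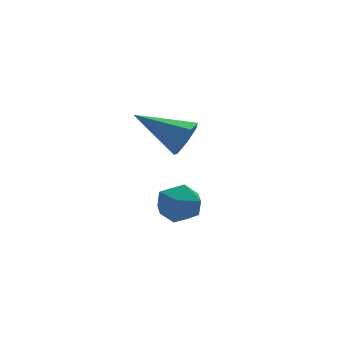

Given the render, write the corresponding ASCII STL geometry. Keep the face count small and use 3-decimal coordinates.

solid 
facet normal -0.333 -0.055 0.941
outer loop
vertex 1.211 -1.546 -2.329
vertex 1.44 -2.42 -2.299
vertex 2.037 -1.787 -2.051
endloop
endfacet
facet normal -0.092 0.601 0.794
outer loop
vertex 1.211 -1.546 -2.329
vertex 2.037 -1.787 -2.051
vertex 1.934 -1.076 -2.601
endloop
endfacet
facet normal -0.464 0.853 0.240
outer loop
vertex 1.211 -1.546 -2.329
vertex 1.934 -1.076 -2.601
vertex 1.274 -1.27 -3.188
endloop
endfacet
facet normal -0.934 0.353 0.045
outer loop
vertex 1.211 -1.546 -2.329
vertex 1.274 -1.27 -3.188
vertex 0.969 -2.1 -3.002
endloop
endfacet
facet normal -0.854 -0.207 0.478
outer loop
vertex 1.211 -1.546 -2.329
vertex 0.969 -2.1 -3.002
vertex 1.44 -2.42 -2.299
endloop
endfacet
facet normal 0.591 0.545 0.594
outer loop
vertex 1.934 -1.076 -2.601
vertex 2.037 -1.787 -2.051
vertex 2.611 -1.66 -2.738
endloop
endfacet
facet normal 0.201 -0.516 0.832
outer loop
vertex 2.037 -1.787 -2.051
vertex 1.44 -2.42 -2.299
vertex 2.306 -2.49 -2.552
endloop
endfacet
facet normal -0.641 -0.763 0.082
outer loop
vertex 1.44 -2.42 -2.299
vertex 0.969 -2.1 -3.002
vertex 1.646 -2.684 -3.139
endloop
endfacet
facet normal -0.772 0.145 -0.618
outer loop
vertex 0.969 -2.1 -3.002
vertex 1.274 -1.27 -3.188
vertex 1.543 -1.973 -3.689
endloop
endfacet
facet normal -0.011 0.953 -0.302
outer loop
vertex 1.274 -1.27 -3.188
vertex 1.934 -1.076 -2.601
vertex 2.14 -1.34 -3.441
endloop
endfacet
facet normal 0.934 -0.353 -0.045
outer loop
vertex 2.369 -2.214 -3.411
vertex 2.611 -1.66 -2.738
vertex 2.306 -2.49 -2.552
endloop
endfacet
facet normal 0.464 -0.853 -0.240
outer loop
vertex 2.369 -2.214 -3.411
vertex 2.306 -2.49 -2.552
vertex 1.646 -2.684 -3.139
endloop
endfacet
facet normal 0.092 -0.601 -0.794
outer loop
vertex 2.369 -2.214 -3.411
vertex 1.646 -2.684 -3.139
vertex 1.543 -1.973 -3.689
endloop
endfacet
facet normal 0.333 0.055 -0.941
outer loop
vertex 2.369 -2.214 -3.411
vertex 1.543 -1.973 -3.689
vertex 2.14 -1.34 -3.441
endloop
endfacet
facet normal 0.854 0.207 -0.478
outer loop
vertex 2.369 -2.214 -3.411
vertex 2.14 -1.34 -3.441
vertex 2.611 -1.66 -2.738
endloop
endfacet
facet normal 0.772 -0.145 0.618
outer loop
vertex 2.306 -2.49 -2.552
vertex 2.611 -1.66 -2.738
vertex 2.037 -1.787 -2.051
endloop
endfacet
facet normal 0.011 -0.953 0.302
outer loop
vertex 1.646 -2.684 -3.139
vertex 2.306 -2.49 -2.552
vertex 1.44 -2.42 -2.299
endloop
endfacet
facet normal -0.591 -0.545 -0.594
outer loop
vertex 1.543 -1.973 -3.689
vertex 1.646 -2.684 -3.139
vertex 0.969 -2.1 -3.002
endloop
endfacet
facet normal -0.201 0.516 -0.832
outer loop
vertex 2.14 -1.34 -3.441
vertex 1.543 -1.973 -3.689
vertex 1.274 -1.27 -3.188
endloop
endfacet
facet normal 0.641 0.763 -0.082
outer loop
vertex 2.611 -1.66 -2.738
vertex 2.14 -1.34 -3.441
vertex 1.934 -1.076 -2.601
endloop
endfacet
facet normal 0.614 -0.695 -0.373
outer loop
vertex 4.286 1.701 -1.437
vertex 3.786 1.626 -2.12
vertex 4.447 2.147 -2.002
endloop
endfacet
facet normal 0.513 0.596 0.617
outer loop
vertex 4.286 1.701 -1.437
vertex 4.447 2.147 -2.002
vertex 2.434 3.154 -1.3
endloop
endfacet
facet normal 0.615 -0.696 -0.372
outer loop
vertex 4.447 2.147 -2.002
vertex 3.786 1.626 -2.12
vertex 4.111 2.2 -2.656
endloop
endfacet
facet normal 0.405 0.904 -0.135
outer loop
vertex 4.447 2.147 -2.002
vertex 4.111 2.2 -2.656
vertex 2.434 3.154 -1.3
endloop
endfacet
facet normal 0.615 -0.696 -0.372
outer loop
vertex 4.111 2.2 -2.656
vertex 3.786 1.626 -2.12
vertex 3.53 1.821 -2.907
endloop
endfacet
facet normal -0.160 0.704 -0.693
outer loop
vertex 4.111 2.2 -2.656
vertex 3.53 1.821 -2.907
vertex 2.434 3.154 -1.3
endloop
endfacet
facet normal 0.615 -0.695 -0.372
outer loop
vertex 3.53 1.821 -2.907
vertex 3.786 1.626 -2.12
vertex 3.142 1.294 -2.565
endloop
endfacet
facet normal -0.758 0.145 -0.637
outer loop
vertex 3.53 1.821 -2.907
vertex 3.142 1.294 -2.565
vertex 2.434 3.154 -1.3
endloop
endfacet
facet normal 0.616 -0.694 -0.373
outer loop
vertex 3.142 1.294 -2.565
vertex 3.786 1.626 -2.12
vertex 3.24 1.017 -1.888
endloop
endfacet
facet normal -0.936 -0.351 -0.008
outer loop
vertex 3.142 1.294 -2.565
vertex 3.24 1.017 -1.888
vertex 2.434 3.154 -1.3
endloop
endfacet
facet normal 0.615 -0.694 -0.374
outer loop
vertex 3.24 1.017 -1.888
vertex 3.786 1.626 -2.12
vertex 3.749 1.198 -1.386
endloop
endfacet
facet normal -0.563 -0.410 0.718
outer loop
vertex 3.24 1.017 -1.888
vertex 3.749 1.198 -1.386
vertex 2.434 3.154 -1.3
endloop
endfacet
facet normal 0.615 -0.694 -0.374
outer loop
vertex 3.749 1.198 -1.386
vertex 3.786 1.626 -2.12
vertex 4.286 1.701 -1.437
endloop
endfacet
facet normal 0.083 0.012 0.996
outer loop
vertex 3.749 1.198 -1.386
vertex 4.286 1.701 -1.437
vertex 2.434 3.154 -1.3
endloop
endfacet

endsolid
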